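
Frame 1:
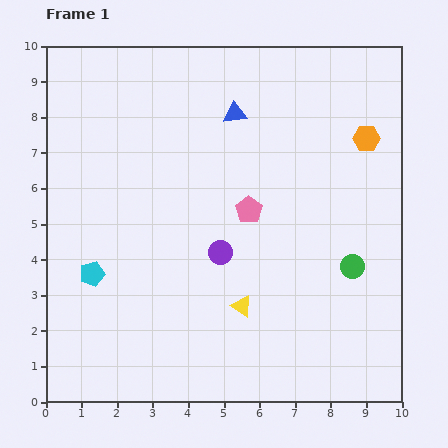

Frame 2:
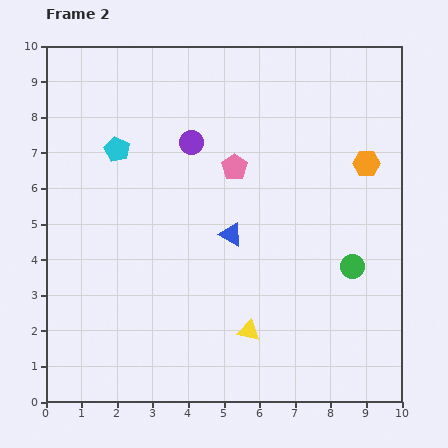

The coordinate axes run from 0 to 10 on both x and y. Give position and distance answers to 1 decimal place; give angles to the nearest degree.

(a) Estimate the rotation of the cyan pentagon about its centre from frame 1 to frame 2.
30° counter-clockwise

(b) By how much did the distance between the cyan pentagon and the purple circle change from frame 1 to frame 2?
-1.5

Distance in frame 1: 3.6. Distance in frame 2: 2.1.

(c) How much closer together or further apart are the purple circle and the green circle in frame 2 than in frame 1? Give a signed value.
+2.0

Distance in frame 1: 3.7. Distance in frame 2: 5.7.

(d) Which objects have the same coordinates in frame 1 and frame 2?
the green circle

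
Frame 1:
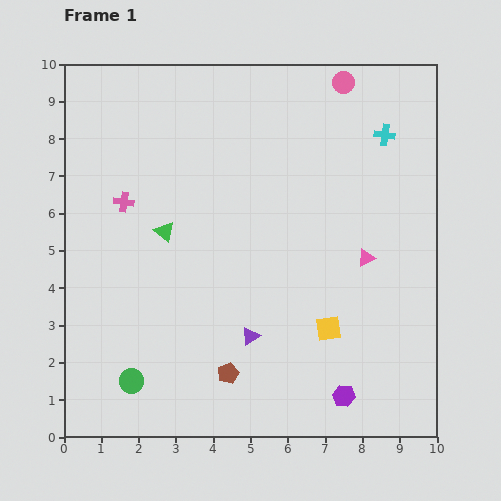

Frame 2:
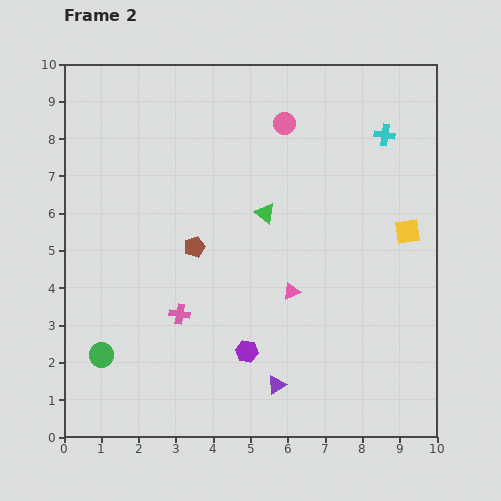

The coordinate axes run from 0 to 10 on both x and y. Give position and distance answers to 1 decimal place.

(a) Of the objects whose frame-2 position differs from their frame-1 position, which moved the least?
the green circle

(moved 1.1)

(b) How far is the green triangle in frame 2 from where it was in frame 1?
2.7

The green triangle moved from (2.7, 5.5) to (5.4, 6.0), a distance of √(2.7² + 0.5²) ≈ 2.7.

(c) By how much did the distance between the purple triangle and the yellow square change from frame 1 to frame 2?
+3.3

Distance in frame 1: 2.1. Distance in frame 2: 5.4.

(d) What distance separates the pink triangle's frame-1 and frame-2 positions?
2.2

The pink triangle moved from (8.1, 4.8) to (6.1, 3.9), a distance of √(2.0² + 0.9²) ≈ 2.2.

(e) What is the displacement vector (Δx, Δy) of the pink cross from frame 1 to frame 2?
(1.5, -3.0)

The pink cross was at (1.6, 6.3) in frame 1 and (3.1, 3.3) in frame 2.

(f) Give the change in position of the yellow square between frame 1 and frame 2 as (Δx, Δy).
(2.1, 2.6)

The yellow square was at (7.1, 2.9) in frame 1 and (9.2, 5.5) in frame 2.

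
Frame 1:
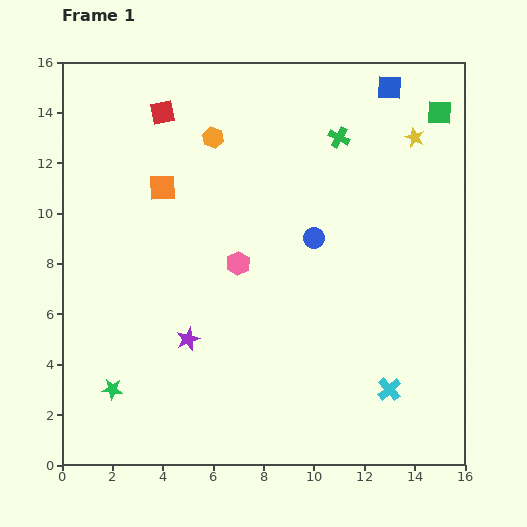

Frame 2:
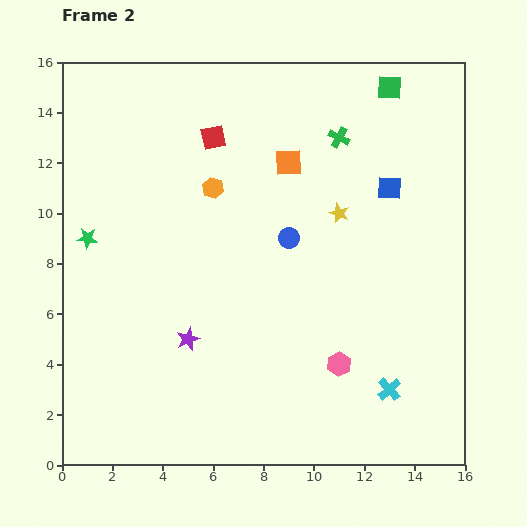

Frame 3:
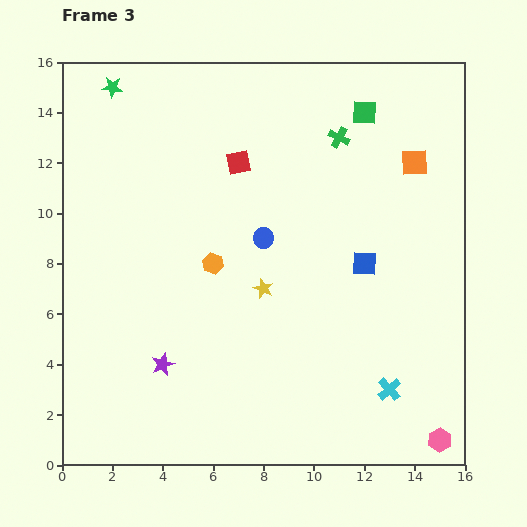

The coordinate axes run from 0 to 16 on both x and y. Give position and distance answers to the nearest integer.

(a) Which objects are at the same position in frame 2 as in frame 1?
the purple star, the cyan cross, the green cross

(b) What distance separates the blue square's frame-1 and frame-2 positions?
4

The blue square moved from (13, 15) to (13, 11), a distance of √(0² + 4²) ≈ 4.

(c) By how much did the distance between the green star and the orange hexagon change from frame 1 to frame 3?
-3

Distance in frame 1: 11. Distance in frame 3: 8.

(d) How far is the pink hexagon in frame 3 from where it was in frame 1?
11

The pink hexagon moved from (7, 8) to (15, 1), a distance of √(8² + 7²) ≈ 11.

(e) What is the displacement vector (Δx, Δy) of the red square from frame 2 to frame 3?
(1, -1)

The red square was at (6, 13) in frame 2 and (7, 12) in frame 3.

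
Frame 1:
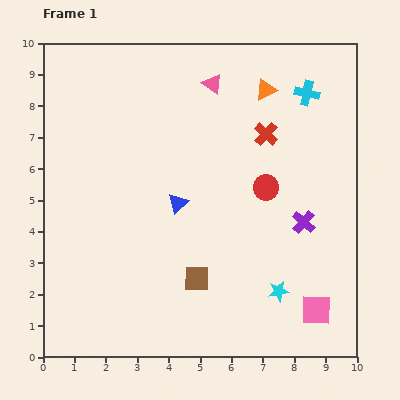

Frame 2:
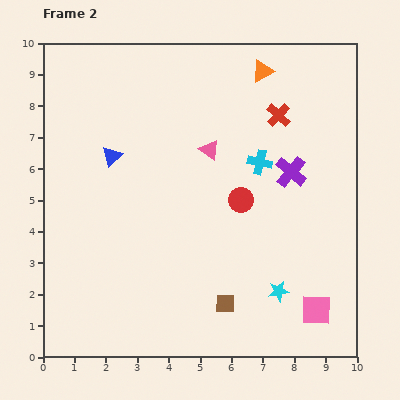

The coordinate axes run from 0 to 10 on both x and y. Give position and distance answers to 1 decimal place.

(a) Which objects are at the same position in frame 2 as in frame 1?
the pink square, the cyan star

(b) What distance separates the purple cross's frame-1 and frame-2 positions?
1.6

The purple cross moved from (8.3, 4.3) to (7.9, 5.9), a distance of √(0.4² + 1.6²) ≈ 1.6.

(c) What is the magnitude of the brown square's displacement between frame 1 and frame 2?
1.2

The brown square moved from (4.9, 2.5) to (5.8, 1.7), a distance of √(0.9² + 0.8²) ≈ 1.2.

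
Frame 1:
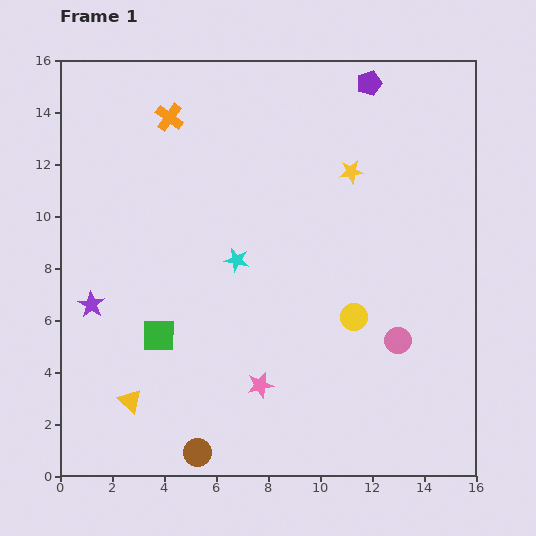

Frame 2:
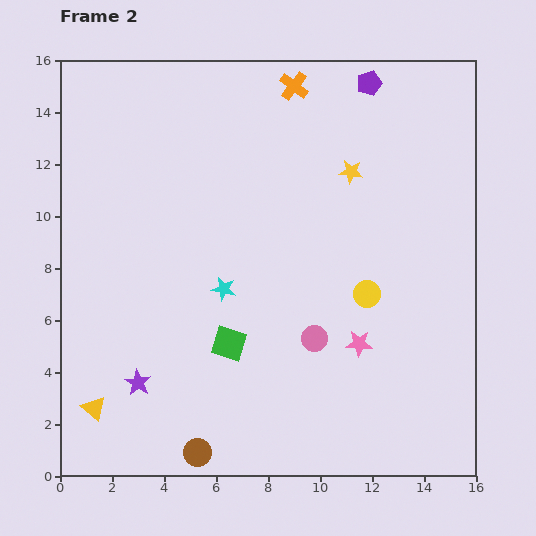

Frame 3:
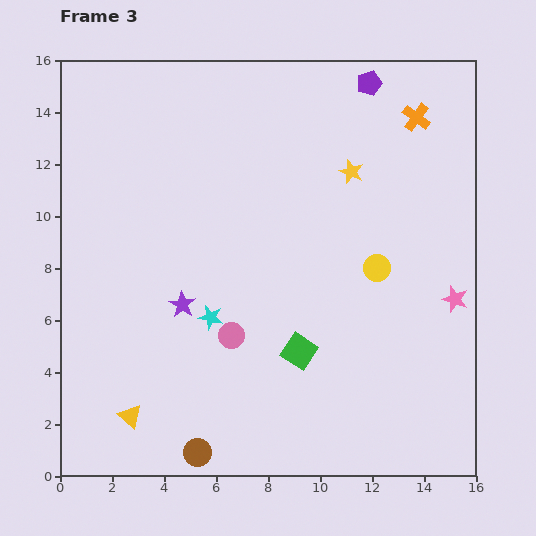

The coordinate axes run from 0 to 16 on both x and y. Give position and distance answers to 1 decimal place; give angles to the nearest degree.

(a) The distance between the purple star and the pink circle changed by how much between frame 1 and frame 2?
-4.9

Distance in frame 1: 11.9. Distance in frame 2: 7.0.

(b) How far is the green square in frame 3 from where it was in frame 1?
5.4

The green square moved from (3.8, 5.4) to (9.2, 4.8), a distance of √(5.4² + 0.6²) ≈ 5.4.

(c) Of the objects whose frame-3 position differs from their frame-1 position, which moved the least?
the yellow triangle

(moved 0.6)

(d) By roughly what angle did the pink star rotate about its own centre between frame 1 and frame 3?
31° clockwise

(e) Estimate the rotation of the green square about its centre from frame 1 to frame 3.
33° clockwise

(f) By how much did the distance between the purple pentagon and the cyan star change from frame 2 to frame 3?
+1.2

Distance in frame 2: 9.7. Distance in frame 3: 10.9.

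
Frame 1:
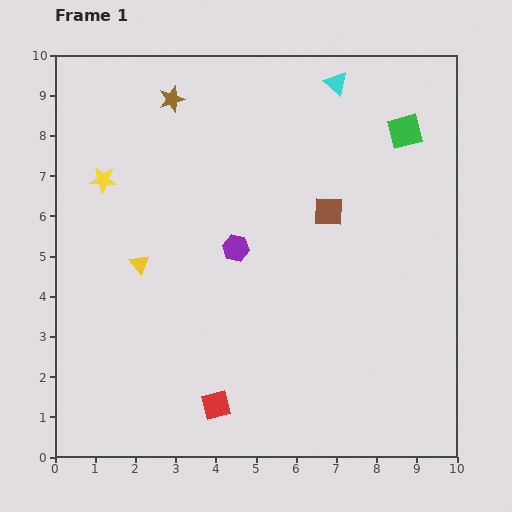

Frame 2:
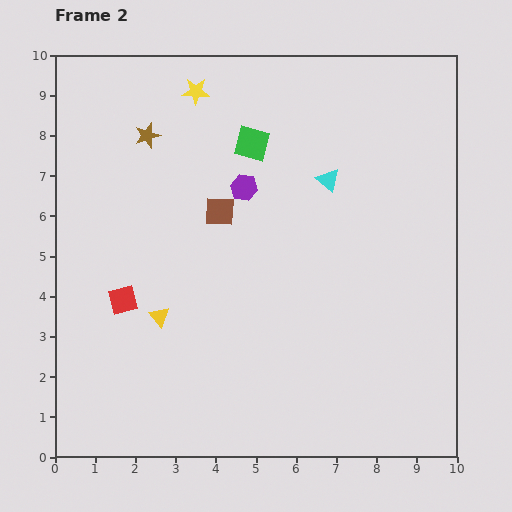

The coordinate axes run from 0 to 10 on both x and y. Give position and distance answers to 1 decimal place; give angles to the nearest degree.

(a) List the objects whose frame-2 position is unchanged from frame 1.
none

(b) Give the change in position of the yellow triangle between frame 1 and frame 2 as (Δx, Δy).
(0.5, -1.3)

The yellow triangle was at (2.1, 4.8) in frame 1 and (2.6, 3.5) in frame 2.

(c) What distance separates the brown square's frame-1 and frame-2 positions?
2.7

The brown square moved from (6.8, 6.1) to (4.1, 6.1), a distance of √(2.7² + 0.0²) ≈ 2.7.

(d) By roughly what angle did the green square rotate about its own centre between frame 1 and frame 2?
29° clockwise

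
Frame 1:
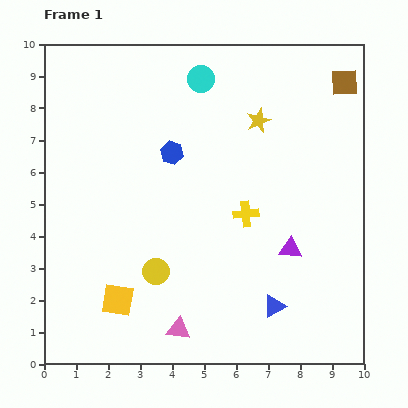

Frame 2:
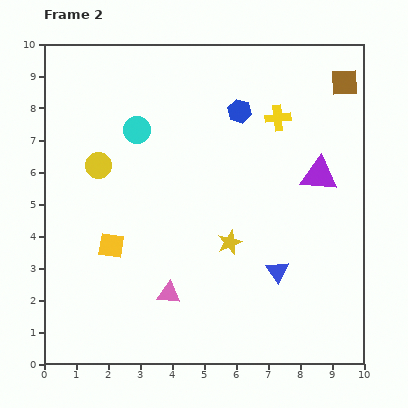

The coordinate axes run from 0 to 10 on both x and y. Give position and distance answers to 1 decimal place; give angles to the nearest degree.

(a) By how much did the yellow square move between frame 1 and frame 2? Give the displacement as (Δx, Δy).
(-0.2, 1.7)

The yellow square was at (2.3, 2.0) in frame 1 and (2.1, 3.7) in frame 2.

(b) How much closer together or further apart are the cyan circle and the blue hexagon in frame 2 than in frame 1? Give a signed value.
+0.8

Distance in frame 1: 2.5. Distance in frame 2: 3.3.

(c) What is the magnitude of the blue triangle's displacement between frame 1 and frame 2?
1.1

The blue triangle moved from (7.2, 1.8) to (7.3, 2.9), a distance of √(0.1² + 1.1²) ≈ 1.1.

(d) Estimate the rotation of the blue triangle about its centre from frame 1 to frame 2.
36° counter-clockwise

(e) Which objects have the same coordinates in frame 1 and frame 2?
the brown square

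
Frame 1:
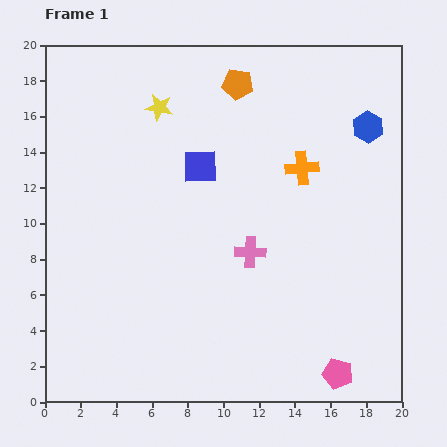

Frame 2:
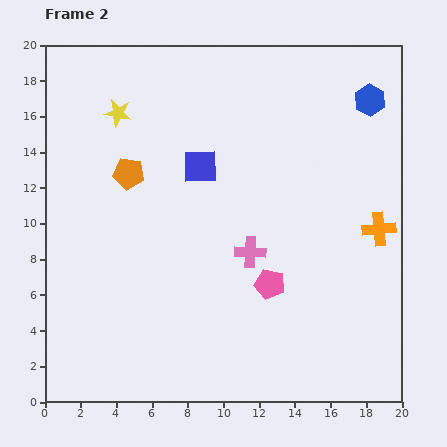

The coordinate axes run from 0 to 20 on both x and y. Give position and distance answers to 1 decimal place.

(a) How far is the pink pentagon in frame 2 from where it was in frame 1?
6.3

The pink pentagon moved from (16.4, 1.6) to (12.6, 6.6), a distance of √(3.8² + 5.0²) ≈ 6.3.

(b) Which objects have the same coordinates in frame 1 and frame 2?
the pink cross, the blue square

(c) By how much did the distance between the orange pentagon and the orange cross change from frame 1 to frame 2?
+8.4

Distance in frame 1: 5.9. Distance in frame 2: 14.3.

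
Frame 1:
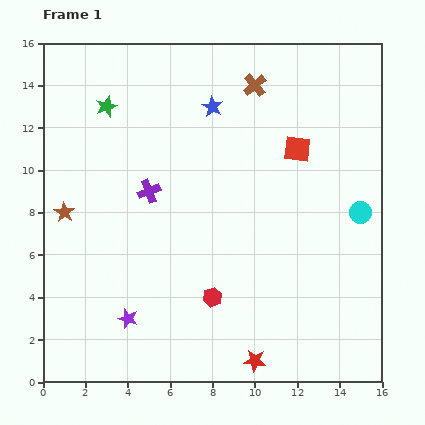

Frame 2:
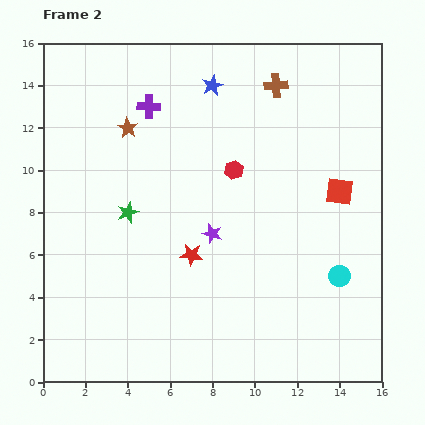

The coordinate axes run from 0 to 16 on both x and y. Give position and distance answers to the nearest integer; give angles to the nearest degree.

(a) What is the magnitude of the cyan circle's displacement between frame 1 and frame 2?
3

The cyan circle moved from (15, 8) to (14, 5), a distance of √(1² + 3²) ≈ 3.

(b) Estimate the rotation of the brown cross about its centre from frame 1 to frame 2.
35° clockwise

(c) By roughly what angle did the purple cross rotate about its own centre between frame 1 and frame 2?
22° clockwise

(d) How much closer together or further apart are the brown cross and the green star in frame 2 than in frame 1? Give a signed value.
+2

Distance in frame 1: 7. Distance in frame 2: 9.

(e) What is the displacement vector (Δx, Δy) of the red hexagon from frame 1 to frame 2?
(1, 6)

The red hexagon was at (8, 4) in frame 1 and (9, 10) in frame 2.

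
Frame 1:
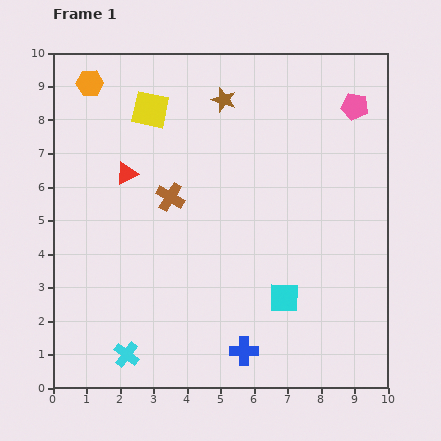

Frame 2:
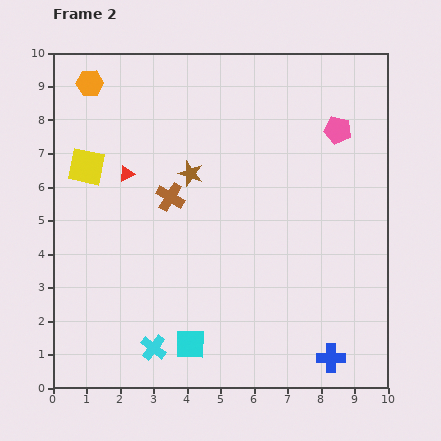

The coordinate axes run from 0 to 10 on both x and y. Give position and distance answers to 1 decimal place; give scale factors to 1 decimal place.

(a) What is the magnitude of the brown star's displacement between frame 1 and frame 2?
2.4

The brown star moved from (5.1, 8.6) to (4.1, 6.4), a distance of √(1.0² + 2.2²) ≈ 2.4.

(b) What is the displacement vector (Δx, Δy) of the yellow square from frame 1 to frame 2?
(-1.9, -1.7)

The yellow square was at (2.9, 8.3) in frame 1 and (1.0, 6.6) in frame 2.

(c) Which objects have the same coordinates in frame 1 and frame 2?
the red triangle, the orange hexagon, the brown cross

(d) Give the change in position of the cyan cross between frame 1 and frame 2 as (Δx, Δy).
(0.8, 0.2)

The cyan cross was at (2.2, 1.0) in frame 1 and (3.0, 1.2) in frame 2.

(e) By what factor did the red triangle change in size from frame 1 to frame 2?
0.7×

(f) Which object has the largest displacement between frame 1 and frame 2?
the cyan square

(moved 3.1; next 2.6)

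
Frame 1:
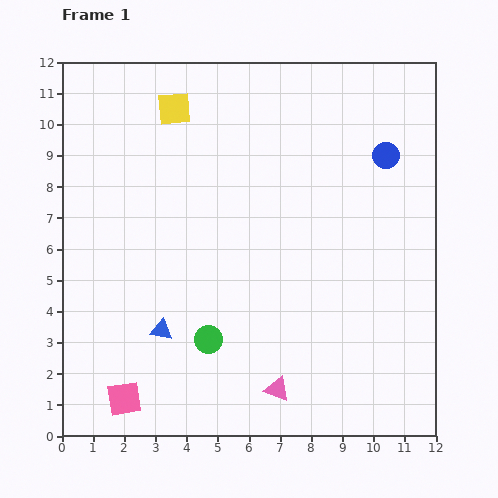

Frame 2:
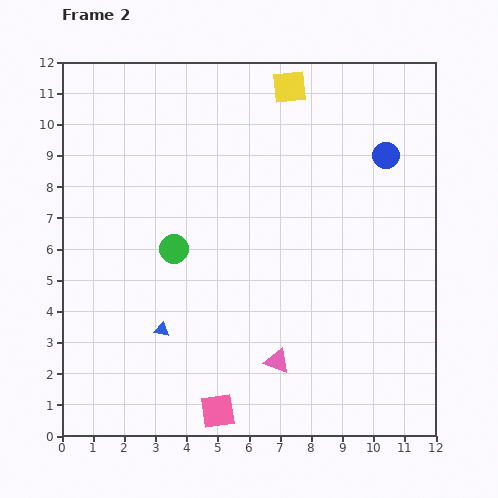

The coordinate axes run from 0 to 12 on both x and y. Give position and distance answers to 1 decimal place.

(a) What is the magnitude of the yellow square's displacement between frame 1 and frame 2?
3.8

The yellow square moved from (3.6, 10.5) to (7.3, 11.2), a distance of √(3.7² + 0.7²) ≈ 3.8.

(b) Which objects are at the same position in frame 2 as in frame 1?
the blue triangle, the blue circle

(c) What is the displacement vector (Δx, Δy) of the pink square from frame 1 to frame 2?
(3.0, -0.4)

The pink square was at (2.0, 1.2) in frame 1 and (5.0, 0.8) in frame 2.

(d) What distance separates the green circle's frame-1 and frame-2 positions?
3.1

The green circle moved from (4.7, 3.1) to (3.6, 6.0), a distance of √(1.1² + 2.9²) ≈ 3.1.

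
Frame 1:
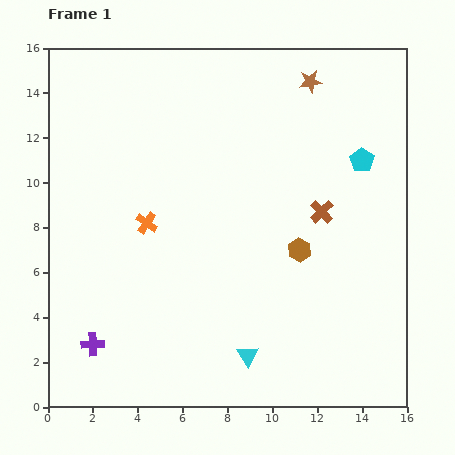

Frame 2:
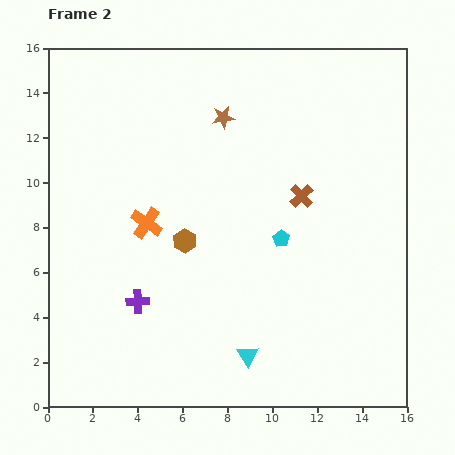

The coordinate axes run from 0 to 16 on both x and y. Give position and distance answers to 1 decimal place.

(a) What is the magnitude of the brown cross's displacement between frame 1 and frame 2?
1.1

The brown cross moved from (12.2, 8.7) to (11.3, 9.4), a distance of √(0.9² + 0.7²) ≈ 1.1.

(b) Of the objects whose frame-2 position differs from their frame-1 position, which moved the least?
the brown cross

(moved 1.1)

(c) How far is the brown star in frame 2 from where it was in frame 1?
4.2

The brown star moved from (11.7, 14.5) to (7.8, 12.9), a distance of √(3.9² + 1.6²) ≈ 4.2.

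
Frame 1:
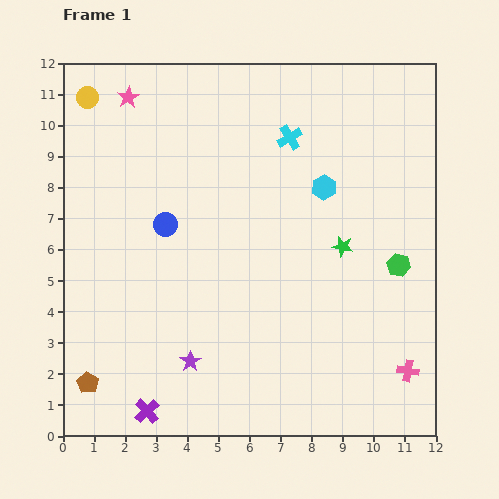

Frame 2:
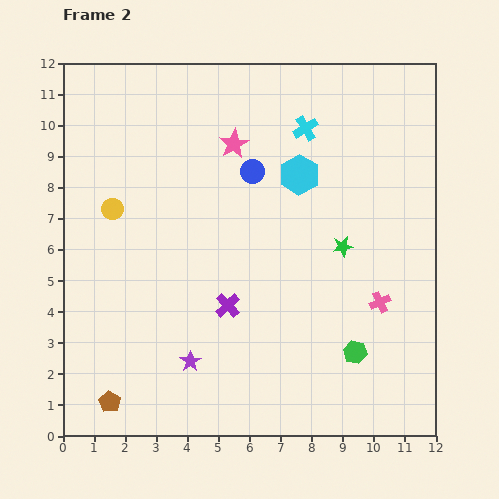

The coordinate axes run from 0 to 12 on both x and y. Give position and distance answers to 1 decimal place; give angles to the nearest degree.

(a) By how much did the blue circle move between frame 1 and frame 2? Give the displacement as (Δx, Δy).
(2.8, 1.7)

The blue circle was at (3.3, 6.8) in frame 1 and (6.1, 8.5) in frame 2.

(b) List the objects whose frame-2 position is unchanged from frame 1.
the purple star, the green star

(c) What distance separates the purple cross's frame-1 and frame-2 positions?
4.3

The purple cross moved from (2.7, 0.8) to (5.3, 4.2), a distance of √(2.6² + 3.4²) ≈ 4.3.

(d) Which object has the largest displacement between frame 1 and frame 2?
the purple cross

(moved 4.3; next 3.7)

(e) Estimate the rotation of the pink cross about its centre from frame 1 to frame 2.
34° counter-clockwise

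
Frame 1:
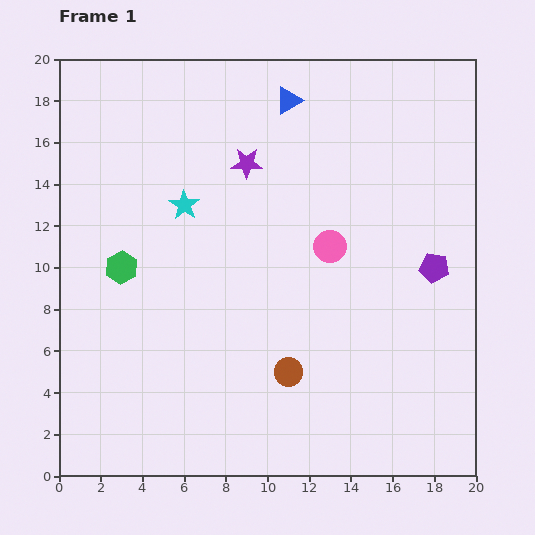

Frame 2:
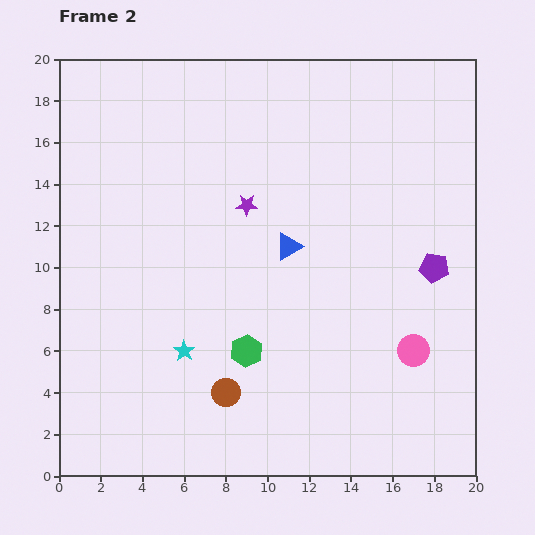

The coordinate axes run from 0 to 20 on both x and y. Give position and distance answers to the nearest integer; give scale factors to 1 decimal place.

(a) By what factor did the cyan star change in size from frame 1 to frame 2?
0.7×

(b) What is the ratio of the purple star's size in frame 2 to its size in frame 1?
0.7×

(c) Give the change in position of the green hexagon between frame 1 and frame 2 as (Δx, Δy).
(6, -4)

The green hexagon was at (3, 10) in frame 1 and (9, 6) in frame 2.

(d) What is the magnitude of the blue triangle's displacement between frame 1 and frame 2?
7

The blue triangle moved from (11, 18) to (11, 11), a distance of √(0² + 7²) ≈ 7.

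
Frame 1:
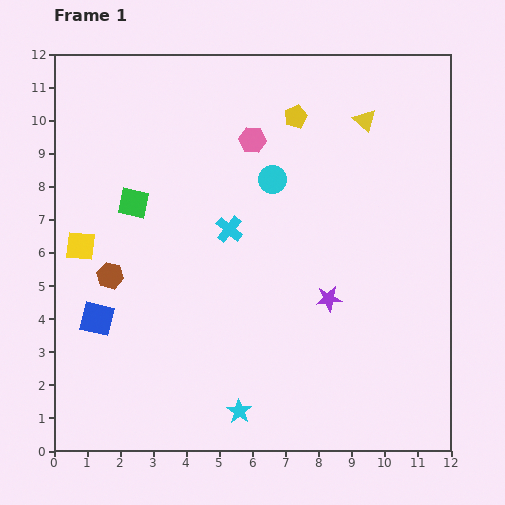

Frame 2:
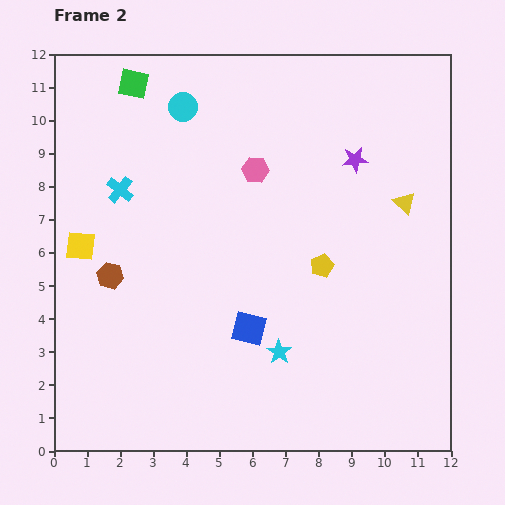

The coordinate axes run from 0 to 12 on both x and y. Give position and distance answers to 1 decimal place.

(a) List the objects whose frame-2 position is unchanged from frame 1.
the yellow square, the brown hexagon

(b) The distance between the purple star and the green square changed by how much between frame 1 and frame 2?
+0.5

Distance in frame 1: 6.6. Distance in frame 2: 7.1.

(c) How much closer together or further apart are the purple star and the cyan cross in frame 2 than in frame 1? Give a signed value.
+3.5

Distance in frame 1: 3.7. Distance in frame 2: 7.2.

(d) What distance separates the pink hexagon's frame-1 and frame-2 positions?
0.9

The pink hexagon moved from (6.0, 9.4) to (6.1, 8.5), a distance of √(0.1² + 0.9²) ≈ 0.9.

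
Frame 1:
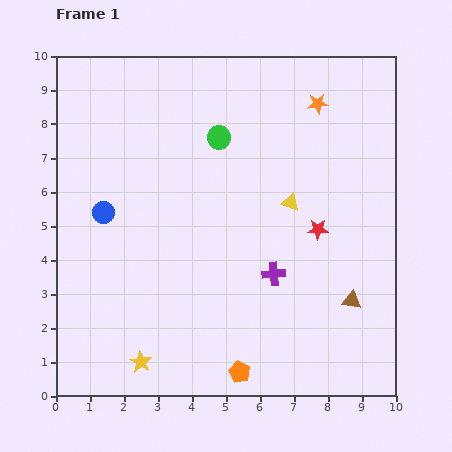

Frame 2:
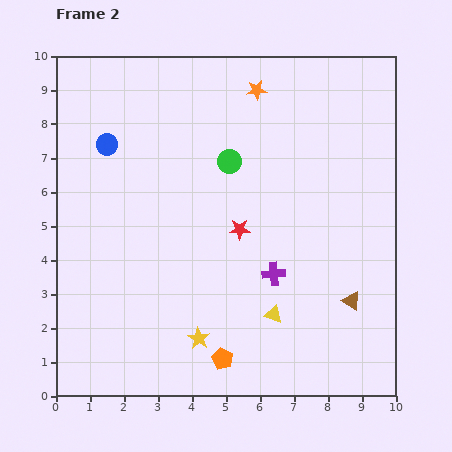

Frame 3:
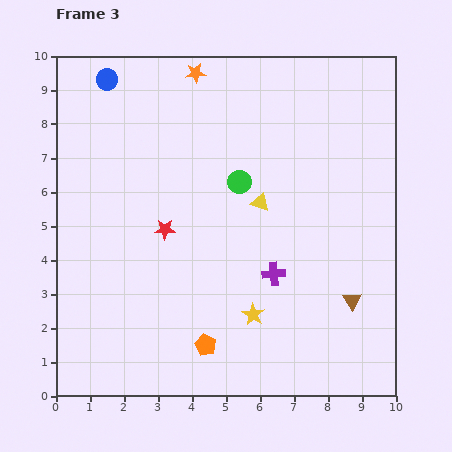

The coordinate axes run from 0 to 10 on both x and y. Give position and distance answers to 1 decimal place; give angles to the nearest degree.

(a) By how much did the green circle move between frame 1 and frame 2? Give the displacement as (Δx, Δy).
(0.3, -0.7)

The green circle was at (4.8, 7.6) in frame 1 and (5.1, 6.9) in frame 2.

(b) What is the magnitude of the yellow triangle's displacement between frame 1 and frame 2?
3.3

The yellow triangle moved from (6.9, 5.7) to (6.4, 2.4), a distance of √(0.5² + 3.3²) ≈ 3.3.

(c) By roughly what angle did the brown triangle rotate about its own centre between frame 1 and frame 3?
50° clockwise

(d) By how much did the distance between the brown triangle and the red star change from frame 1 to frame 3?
+3.6

Distance in frame 1: 2.3. Distance in frame 3: 5.9.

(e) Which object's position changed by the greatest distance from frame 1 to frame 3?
the red star

(moved 4.5; next 3.9)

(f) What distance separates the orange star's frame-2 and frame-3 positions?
1.9

The orange star moved from (5.9, 9.0) to (4.1, 9.5), a distance of √(1.8² + 0.5²) ≈ 1.9.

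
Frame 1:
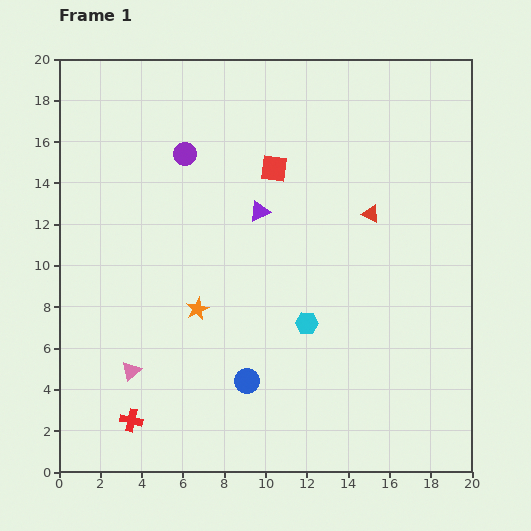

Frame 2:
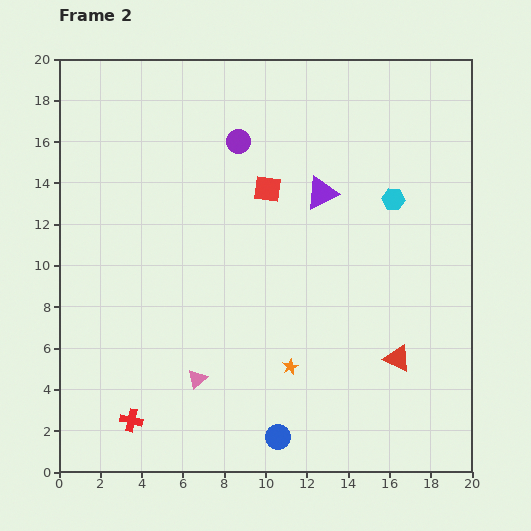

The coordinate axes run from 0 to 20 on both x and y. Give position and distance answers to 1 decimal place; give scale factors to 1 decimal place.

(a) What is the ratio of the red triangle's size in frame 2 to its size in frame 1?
1.5×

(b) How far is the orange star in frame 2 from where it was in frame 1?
5.3

The orange star moved from (6.7, 7.9) to (11.2, 5.1), a distance of √(4.5² + 2.8²) ≈ 5.3.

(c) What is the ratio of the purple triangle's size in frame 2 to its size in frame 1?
1.6×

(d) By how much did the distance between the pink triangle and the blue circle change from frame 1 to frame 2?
-0.8

Distance in frame 1: 5.6. Distance in frame 2: 4.8.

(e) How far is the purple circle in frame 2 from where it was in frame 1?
2.7

The purple circle moved from (6.1, 15.4) to (8.7, 16.0), a distance of √(2.6² + 0.6²) ≈ 2.7.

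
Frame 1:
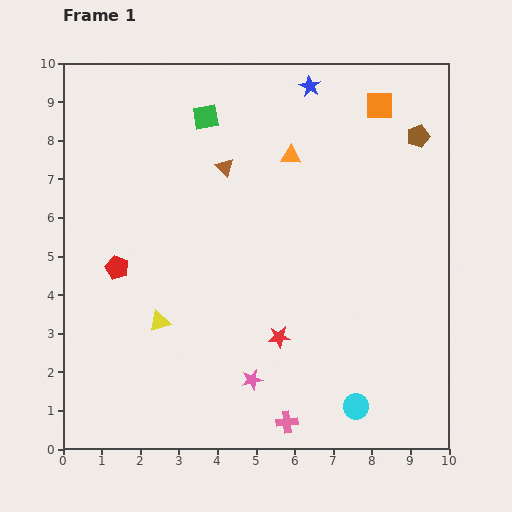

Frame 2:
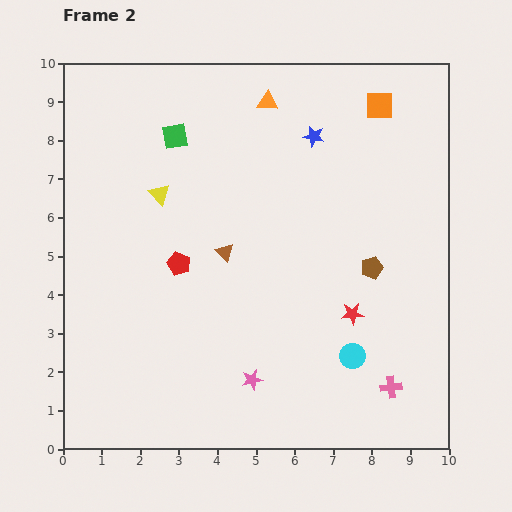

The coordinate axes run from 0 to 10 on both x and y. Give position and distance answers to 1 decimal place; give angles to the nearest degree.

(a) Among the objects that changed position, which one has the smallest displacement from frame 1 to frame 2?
the green square

(moved 0.9)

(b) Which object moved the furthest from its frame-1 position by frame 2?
the brown pentagon

(moved 3.6; next 3.3)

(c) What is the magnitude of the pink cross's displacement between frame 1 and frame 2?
2.8

The pink cross moved from (5.8, 0.7) to (8.5, 1.6), a distance of √(2.7² + 0.9²) ≈ 2.8.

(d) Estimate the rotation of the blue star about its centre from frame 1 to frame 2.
17° counter-clockwise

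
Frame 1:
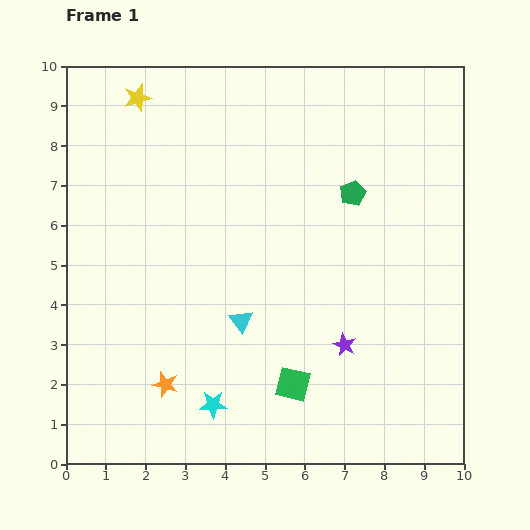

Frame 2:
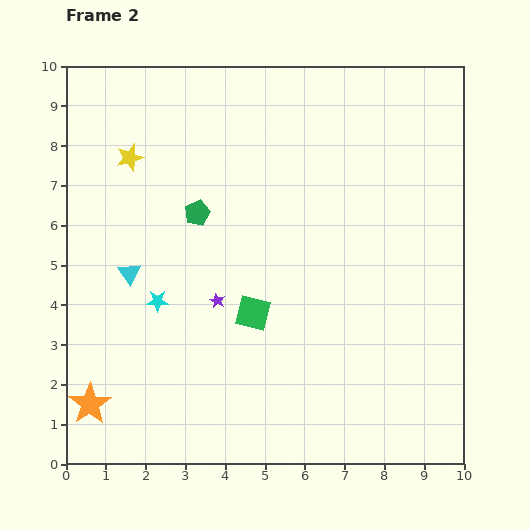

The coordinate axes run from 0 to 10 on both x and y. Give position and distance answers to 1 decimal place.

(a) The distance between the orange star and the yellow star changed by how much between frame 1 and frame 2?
-0.9

Distance in frame 1: 7.2. Distance in frame 2: 6.3.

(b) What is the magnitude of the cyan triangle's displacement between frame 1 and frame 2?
3.0

The cyan triangle moved from (4.4, 3.6) to (1.6, 4.8), a distance of √(2.8² + 1.2²) ≈ 3.0.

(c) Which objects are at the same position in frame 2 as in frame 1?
none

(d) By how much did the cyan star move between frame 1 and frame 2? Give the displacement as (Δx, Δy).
(-1.4, 2.6)

The cyan star was at (3.7, 1.5) in frame 1 and (2.3, 4.1) in frame 2.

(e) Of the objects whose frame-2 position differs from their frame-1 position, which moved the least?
the yellow star

(moved 1.5)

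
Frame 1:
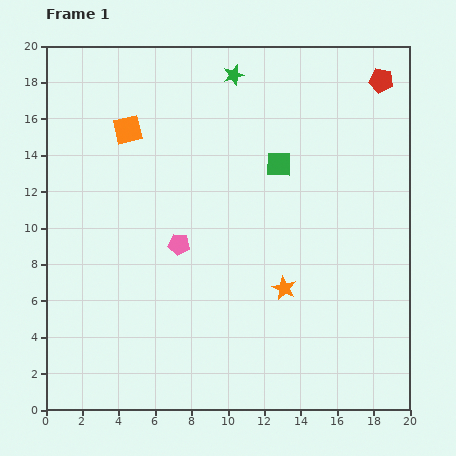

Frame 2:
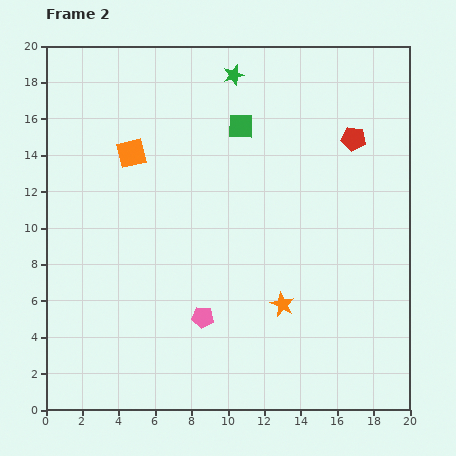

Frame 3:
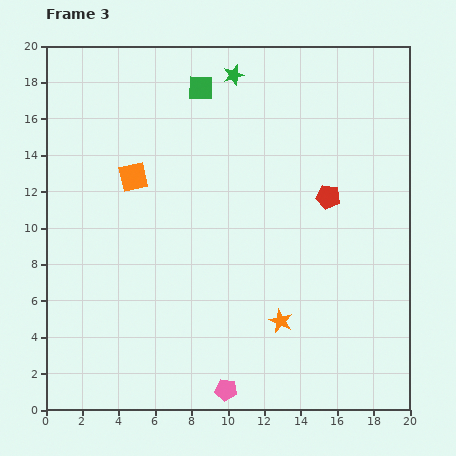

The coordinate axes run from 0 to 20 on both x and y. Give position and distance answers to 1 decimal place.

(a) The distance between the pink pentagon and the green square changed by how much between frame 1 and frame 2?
+3.7

Distance in frame 1: 7.0. Distance in frame 2: 10.7.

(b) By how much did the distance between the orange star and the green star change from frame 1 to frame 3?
+1.7

Distance in frame 1: 12.0. Distance in frame 3: 13.7.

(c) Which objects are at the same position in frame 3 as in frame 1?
the green star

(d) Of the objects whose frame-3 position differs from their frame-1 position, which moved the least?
the orange star

(moved 1.8)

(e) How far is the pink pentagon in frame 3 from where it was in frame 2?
4.2

The pink pentagon moved from (8.6, 5.1) to (9.9, 1.1), a distance of √(1.3² + 4.0²) ≈ 4.2.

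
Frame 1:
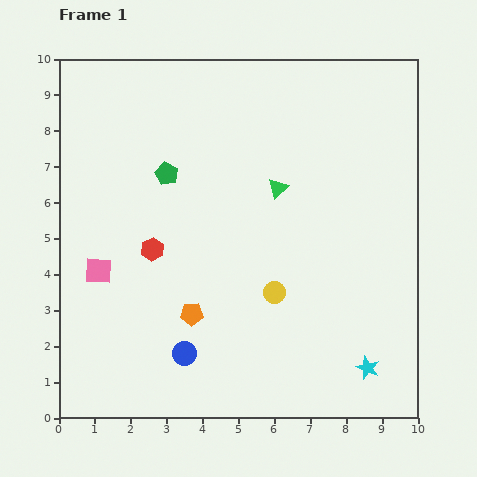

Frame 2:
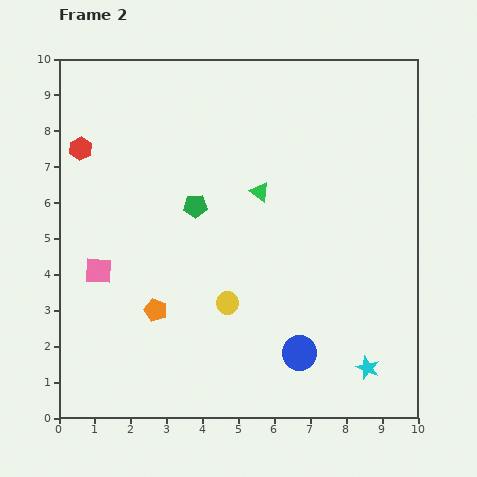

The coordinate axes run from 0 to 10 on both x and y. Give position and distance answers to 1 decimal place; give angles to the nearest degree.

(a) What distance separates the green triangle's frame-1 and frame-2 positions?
0.5

The green triangle moved from (6.1, 6.4) to (5.6, 6.3), a distance of √(0.5² + 0.1²) ≈ 0.5.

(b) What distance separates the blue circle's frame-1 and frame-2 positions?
3.2

The blue circle moved from (3.5, 1.8) to (6.7, 1.8), a distance of √(3.2² + 0.0²) ≈ 3.2.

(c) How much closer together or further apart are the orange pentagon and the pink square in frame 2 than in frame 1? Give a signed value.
-1.0

Distance in frame 1: 2.9. Distance in frame 2: 1.9.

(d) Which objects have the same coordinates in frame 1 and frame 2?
the cyan star, the pink square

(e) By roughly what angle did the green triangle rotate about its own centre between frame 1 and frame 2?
40° counter-clockwise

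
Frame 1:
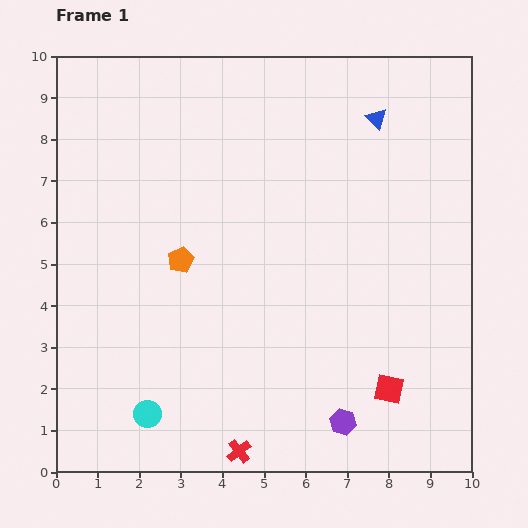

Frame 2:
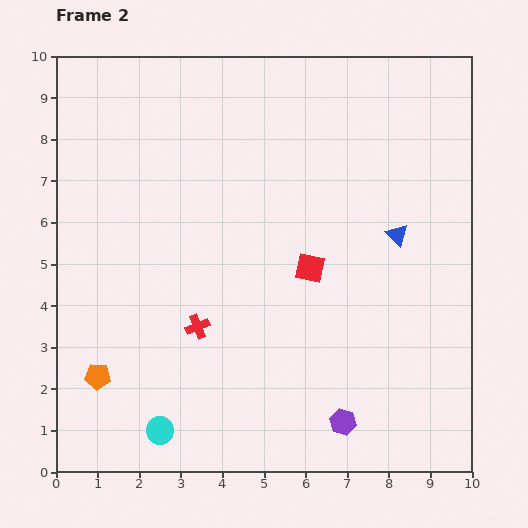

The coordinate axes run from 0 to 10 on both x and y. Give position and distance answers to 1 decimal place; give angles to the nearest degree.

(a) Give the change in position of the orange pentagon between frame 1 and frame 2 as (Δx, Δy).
(-2.0, -2.8)

The orange pentagon was at (3.0, 5.1) in frame 1 and (1.0, 2.3) in frame 2.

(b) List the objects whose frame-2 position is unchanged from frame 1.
the purple hexagon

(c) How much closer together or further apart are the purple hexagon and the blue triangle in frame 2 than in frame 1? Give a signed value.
-2.6

Distance in frame 1: 7.3. Distance in frame 2: 4.7.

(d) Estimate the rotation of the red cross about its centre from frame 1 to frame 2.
16° clockwise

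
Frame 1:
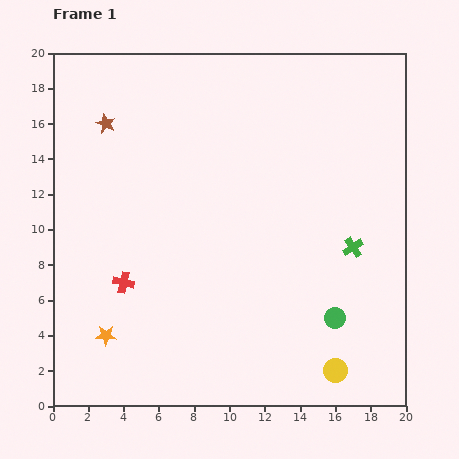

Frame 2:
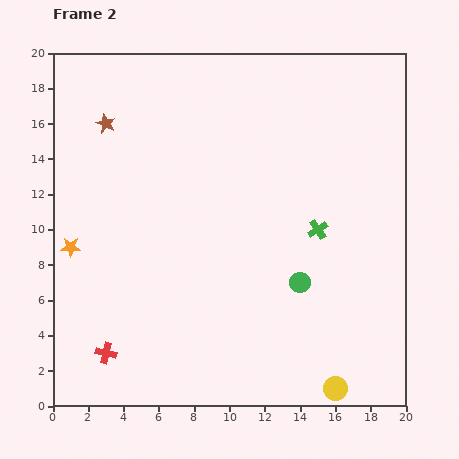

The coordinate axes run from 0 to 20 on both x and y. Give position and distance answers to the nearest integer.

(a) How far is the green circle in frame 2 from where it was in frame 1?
3

The green circle moved from (16, 5) to (14, 7), a distance of √(2² + 2²) ≈ 3.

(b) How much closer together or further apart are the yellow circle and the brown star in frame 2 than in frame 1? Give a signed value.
+1

Distance in frame 1: 19. Distance in frame 2: 20.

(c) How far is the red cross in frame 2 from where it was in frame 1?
4

The red cross moved from (4, 7) to (3, 3), a distance of √(1² + 4²) ≈ 4.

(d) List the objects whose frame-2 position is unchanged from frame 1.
the brown star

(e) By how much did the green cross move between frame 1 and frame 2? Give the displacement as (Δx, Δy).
(-2, 1)

The green cross was at (17, 9) in frame 1 and (15, 10) in frame 2.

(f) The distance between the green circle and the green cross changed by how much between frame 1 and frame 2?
-1

Distance in frame 1: 4. Distance in frame 2: 3.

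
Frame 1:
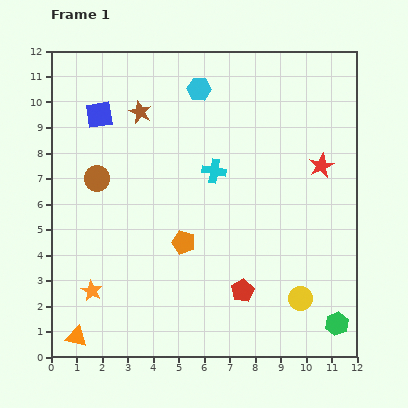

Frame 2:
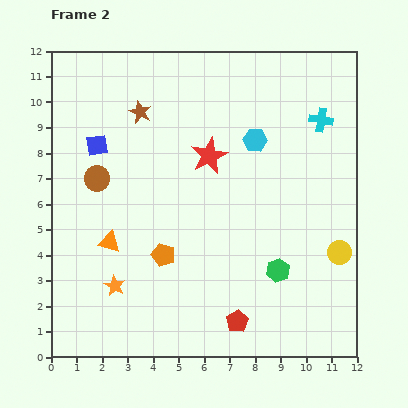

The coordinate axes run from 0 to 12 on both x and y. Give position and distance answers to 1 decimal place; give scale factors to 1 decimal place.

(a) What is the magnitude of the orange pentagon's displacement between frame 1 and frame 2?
0.9

The orange pentagon moved from (5.2, 4.5) to (4.4, 4.0), a distance of √(0.8² + 0.5²) ≈ 0.9.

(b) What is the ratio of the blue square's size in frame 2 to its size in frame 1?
0.8×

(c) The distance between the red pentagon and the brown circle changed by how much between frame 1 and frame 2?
+0.6

Distance in frame 1: 7.2. Distance in frame 2: 7.8.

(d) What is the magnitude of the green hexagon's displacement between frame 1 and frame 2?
3.1

The green hexagon moved from (11.2, 1.3) to (8.9, 3.4), a distance of √(2.3² + 2.1²) ≈ 3.1.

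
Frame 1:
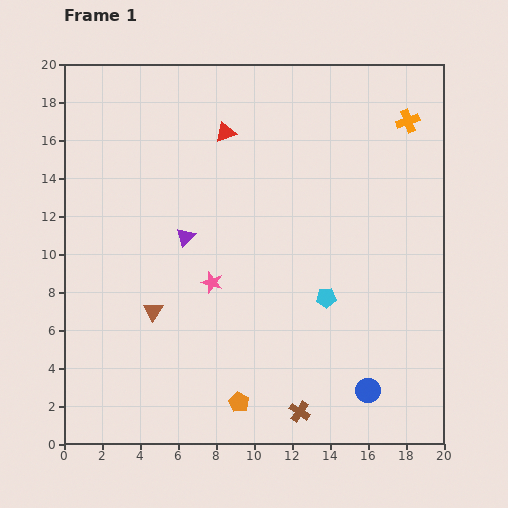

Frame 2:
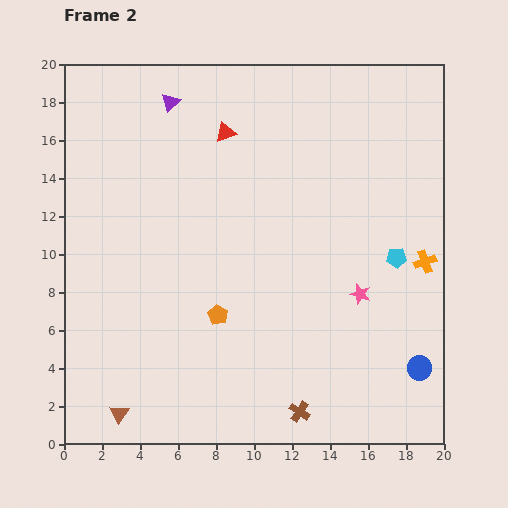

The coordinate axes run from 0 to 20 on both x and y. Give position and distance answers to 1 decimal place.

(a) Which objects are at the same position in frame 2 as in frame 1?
the red triangle, the brown cross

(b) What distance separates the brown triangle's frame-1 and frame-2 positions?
5.7

The brown triangle moved from (4.7, 7.0) to (2.9, 1.6), a distance of √(1.8² + 5.4²) ≈ 5.7.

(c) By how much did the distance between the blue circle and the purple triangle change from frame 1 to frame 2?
+6.6

Distance in frame 1: 12.6. Distance in frame 2: 19.2.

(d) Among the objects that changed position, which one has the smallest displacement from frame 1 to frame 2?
the blue circle

(moved 3.0)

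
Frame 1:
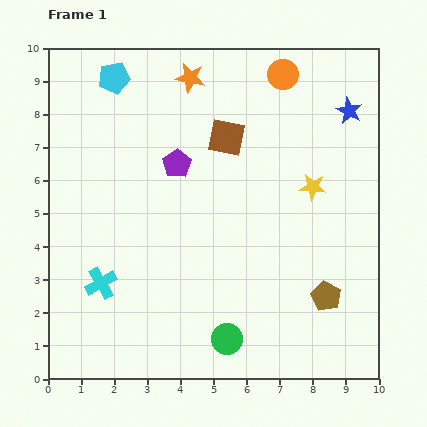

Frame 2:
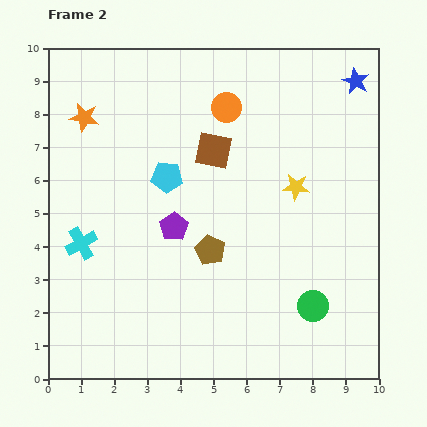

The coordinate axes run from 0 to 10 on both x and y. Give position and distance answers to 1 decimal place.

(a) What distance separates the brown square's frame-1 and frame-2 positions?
0.6

The brown square moved from (5.4, 7.3) to (5.0, 6.9), a distance of √(0.4² + 0.4²) ≈ 0.6.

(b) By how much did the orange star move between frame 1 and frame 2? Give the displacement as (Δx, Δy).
(-3.2, -1.2)

The orange star was at (4.3, 9.1) in frame 1 and (1.1, 7.9) in frame 2.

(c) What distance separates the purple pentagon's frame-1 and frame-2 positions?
1.9

The purple pentagon moved from (3.9, 6.5) to (3.8, 4.6), a distance of √(0.1² + 1.9²) ≈ 1.9.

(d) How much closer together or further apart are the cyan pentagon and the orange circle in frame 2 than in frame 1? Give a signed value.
-2.3

Distance in frame 1: 5.1. Distance in frame 2: 2.8.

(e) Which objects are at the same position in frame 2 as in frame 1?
none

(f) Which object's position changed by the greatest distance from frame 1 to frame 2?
the brown pentagon

(moved 3.8; next 3.4)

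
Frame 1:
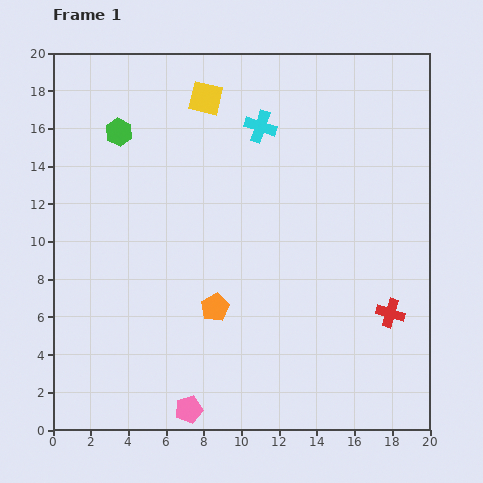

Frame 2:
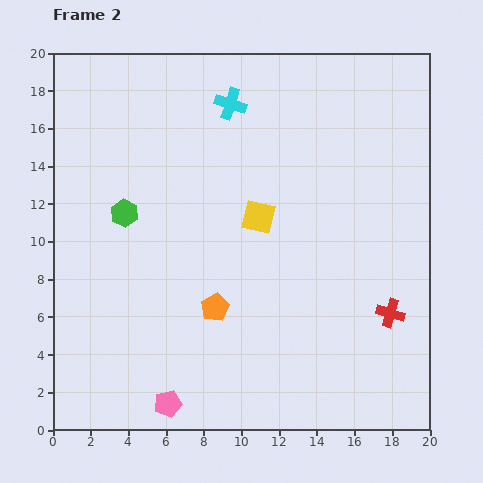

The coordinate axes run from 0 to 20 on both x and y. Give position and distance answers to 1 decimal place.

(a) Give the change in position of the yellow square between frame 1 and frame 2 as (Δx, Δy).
(2.8, -6.3)

The yellow square was at (8.1, 17.6) in frame 1 and (10.9, 11.3) in frame 2.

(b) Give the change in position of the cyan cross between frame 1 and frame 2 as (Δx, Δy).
(-1.6, 1.2)

The cyan cross was at (11.0, 16.1) in frame 1 and (9.4, 17.3) in frame 2.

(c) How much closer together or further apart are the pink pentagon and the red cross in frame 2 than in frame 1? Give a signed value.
+0.8

Distance in frame 1: 11.9. Distance in frame 2: 12.7.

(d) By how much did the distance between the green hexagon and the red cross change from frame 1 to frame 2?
-2.2

Distance in frame 1: 17.3. Distance in frame 2: 15.1.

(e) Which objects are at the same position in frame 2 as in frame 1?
the red cross, the orange pentagon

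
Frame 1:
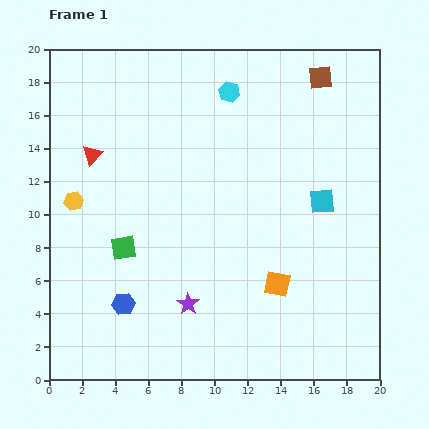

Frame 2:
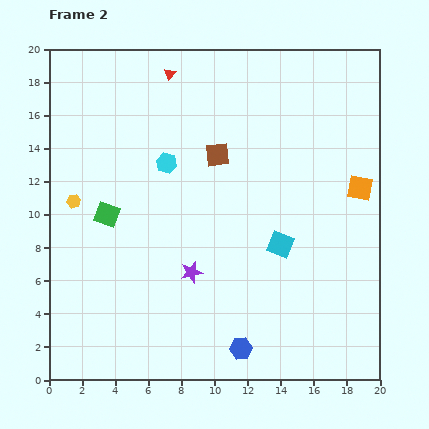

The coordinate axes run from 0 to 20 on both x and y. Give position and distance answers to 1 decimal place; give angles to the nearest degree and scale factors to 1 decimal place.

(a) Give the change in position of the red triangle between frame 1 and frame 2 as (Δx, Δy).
(4.7, 4.9)

The red triangle was at (2.6, 13.6) in frame 1 and (7.3, 18.5) in frame 2.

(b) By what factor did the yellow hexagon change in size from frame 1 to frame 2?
0.7×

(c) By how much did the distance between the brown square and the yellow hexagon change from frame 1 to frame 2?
-7.6

Distance in frame 1: 16.7. Distance in frame 2: 9.1.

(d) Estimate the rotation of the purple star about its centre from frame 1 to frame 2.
24° clockwise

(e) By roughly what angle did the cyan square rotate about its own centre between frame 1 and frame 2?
26° clockwise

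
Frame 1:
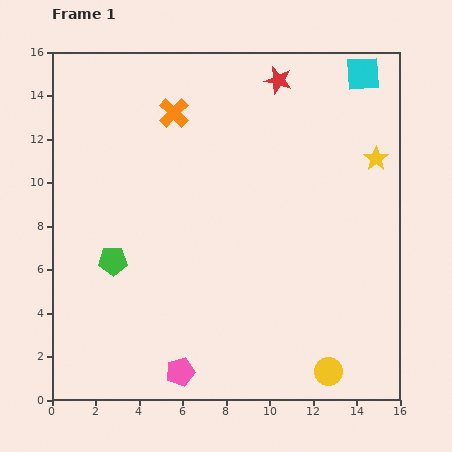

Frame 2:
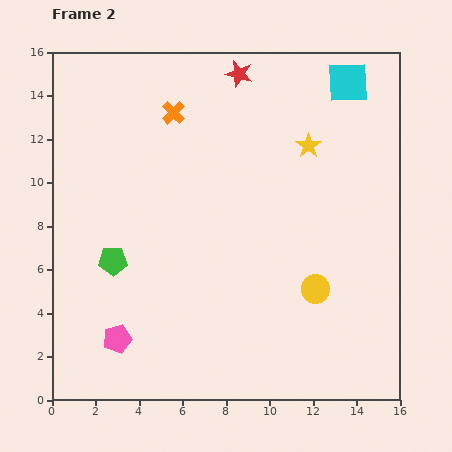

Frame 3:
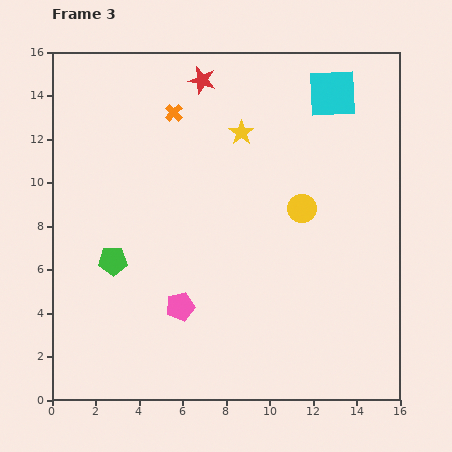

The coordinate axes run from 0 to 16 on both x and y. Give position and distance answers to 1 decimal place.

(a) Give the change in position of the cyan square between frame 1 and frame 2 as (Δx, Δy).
(-0.7, -0.4)

The cyan square was at (14.3, 15.0) in frame 1 and (13.6, 14.6) in frame 2.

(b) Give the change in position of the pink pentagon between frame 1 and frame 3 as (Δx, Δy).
(0.0, 3.0)

The pink pentagon was at (5.9, 1.3) in frame 1 and (5.9, 4.3) in frame 3.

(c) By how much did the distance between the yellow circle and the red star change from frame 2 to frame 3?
-3.0

Distance in frame 2: 10.5. Distance in frame 3: 7.5.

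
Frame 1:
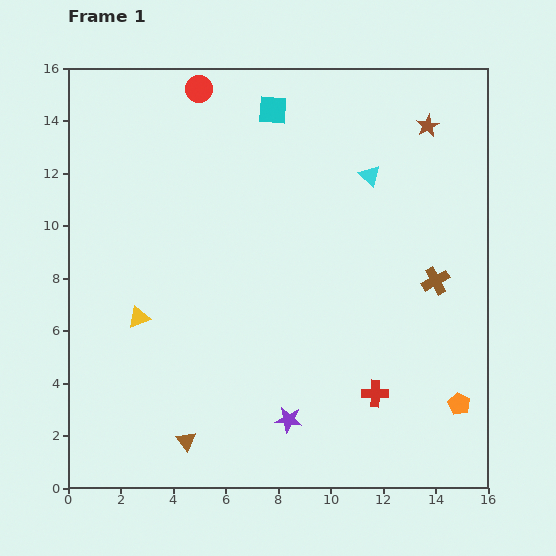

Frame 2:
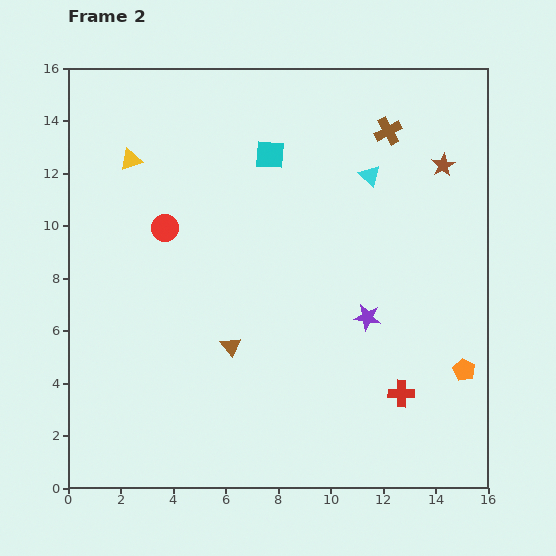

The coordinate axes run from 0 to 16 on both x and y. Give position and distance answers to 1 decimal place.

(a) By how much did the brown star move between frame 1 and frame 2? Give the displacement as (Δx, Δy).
(0.6, -1.5)

The brown star was at (13.7, 13.8) in frame 1 and (14.3, 12.3) in frame 2.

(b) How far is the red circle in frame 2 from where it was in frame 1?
5.5

The red circle moved from (5.0, 15.2) to (3.7, 9.9), a distance of √(1.3² + 5.3²) ≈ 5.5.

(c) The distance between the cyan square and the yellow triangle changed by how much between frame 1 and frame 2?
-4.1

Distance in frame 1: 9.4. Distance in frame 2: 5.3.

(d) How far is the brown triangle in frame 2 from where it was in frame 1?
4.0

The brown triangle moved from (4.5, 1.8) to (6.2, 5.4), a distance of √(1.7² + 3.6²) ≈ 4.0.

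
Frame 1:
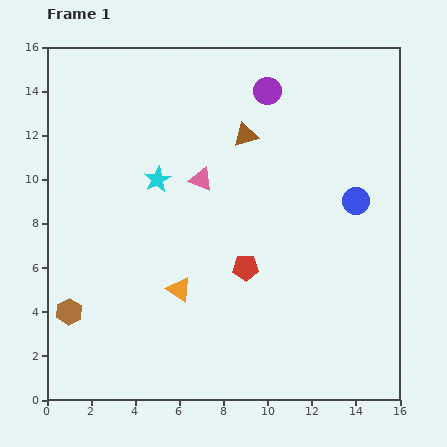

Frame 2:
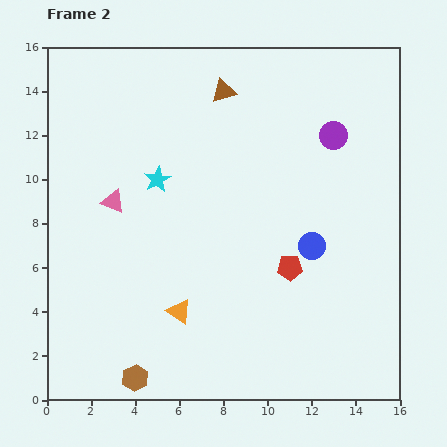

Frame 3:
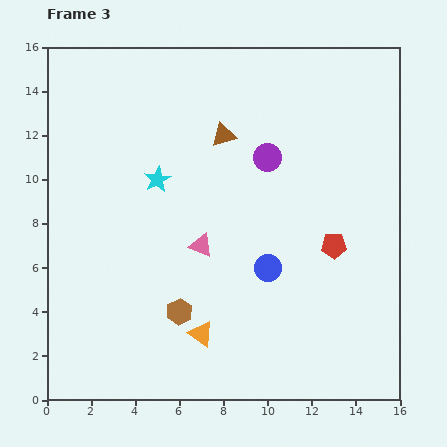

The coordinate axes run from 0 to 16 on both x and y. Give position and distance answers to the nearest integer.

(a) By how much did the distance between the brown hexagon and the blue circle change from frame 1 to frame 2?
-4

Distance in frame 1: 14. Distance in frame 2: 10.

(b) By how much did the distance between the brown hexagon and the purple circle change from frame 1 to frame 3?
-5

Distance in frame 1: 13. Distance in frame 3: 8.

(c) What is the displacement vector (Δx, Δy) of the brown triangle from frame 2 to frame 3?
(0, -2)

The brown triangle was at (8, 14) in frame 2 and (8, 12) in frame 3.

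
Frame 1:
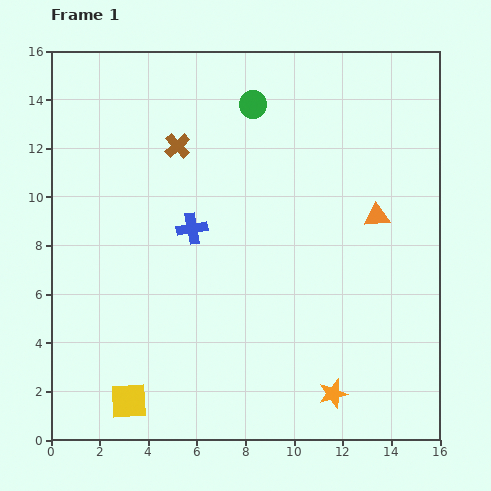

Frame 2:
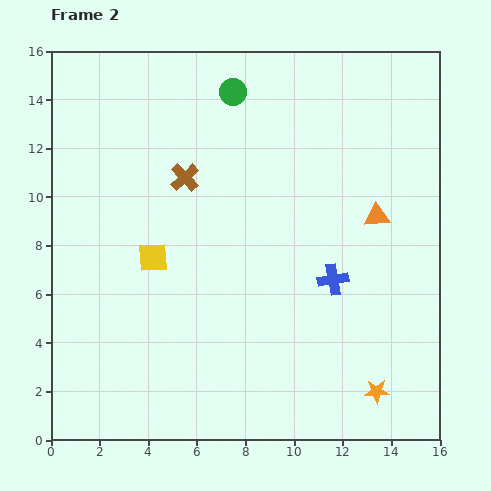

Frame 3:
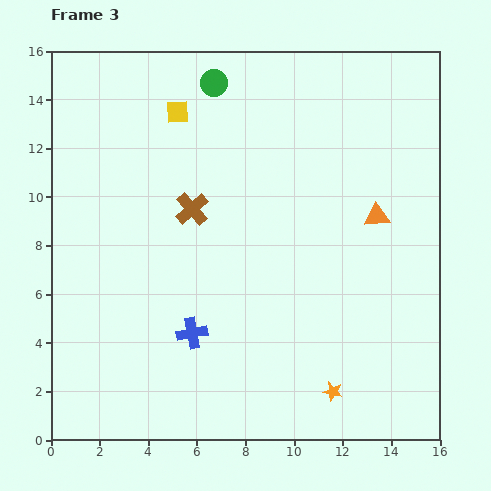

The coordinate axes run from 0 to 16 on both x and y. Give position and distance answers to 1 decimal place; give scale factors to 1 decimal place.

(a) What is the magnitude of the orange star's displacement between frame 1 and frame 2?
1.8

The orange star moved from (11.6, 1.9) to (13.4, 2.0), a distance of √(1.8² + 0.1²) ≈ 1.8.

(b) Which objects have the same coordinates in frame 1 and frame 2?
the orange triangle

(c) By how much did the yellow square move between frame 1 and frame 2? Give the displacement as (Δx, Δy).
(1.0, 5.9)

The yellow square was at (3.2, 1.6) in frame 1 and (4.2, 7.5) in frame 2.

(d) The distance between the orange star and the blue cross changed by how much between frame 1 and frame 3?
-2.6

Distance in frame 1: 8.9. Distance in frame 3: 6.3.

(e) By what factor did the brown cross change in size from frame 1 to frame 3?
1.3×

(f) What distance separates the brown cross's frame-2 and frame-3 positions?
1.3

The brown cross moved from (5.5, 10.8) to (5.8, 9.5), a distance of √(0.3² + 1.3²) ≈ 1.3.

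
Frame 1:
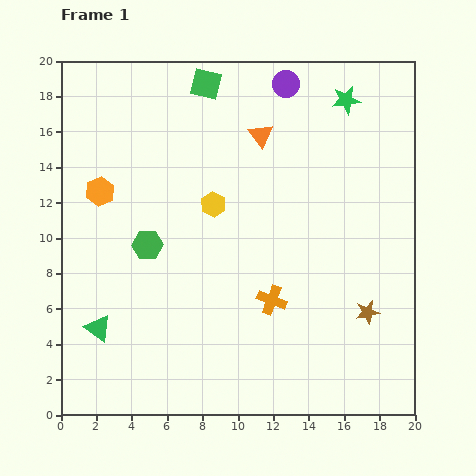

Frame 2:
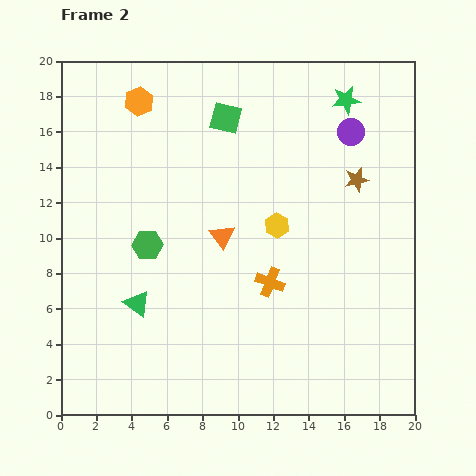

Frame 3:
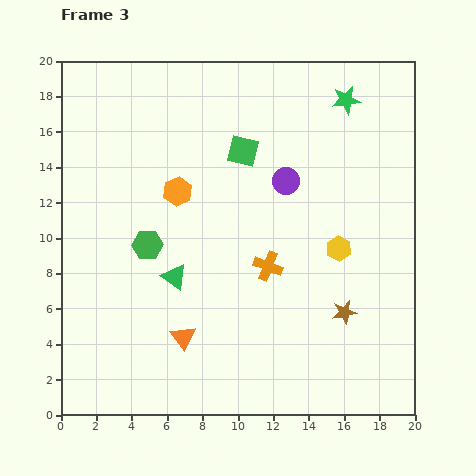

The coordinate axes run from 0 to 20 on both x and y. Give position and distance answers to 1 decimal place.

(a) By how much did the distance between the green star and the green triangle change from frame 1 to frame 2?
-2.5

Distance in frame 1: 19.0. Distance in frame 2: 16.5.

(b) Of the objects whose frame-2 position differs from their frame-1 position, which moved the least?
the orange cross

(moved 1.0)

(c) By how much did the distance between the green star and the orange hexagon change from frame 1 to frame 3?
-4.0

Distance in frame 1: 14.8. Distance in frame 3: 10.8.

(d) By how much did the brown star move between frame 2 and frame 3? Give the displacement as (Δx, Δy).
(-0.7, -7.5)

The brown star was at (16.7, 13.3) in frame 2 and (16.0, 5.8) in frame 3.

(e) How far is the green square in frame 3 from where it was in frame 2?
2.1

The green square moved from (9.3, 16.8) to (10.3, 14.9), a distance of √(1.0² + 1.9²) ≈ 2.1.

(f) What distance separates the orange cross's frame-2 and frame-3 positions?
0.9

The orange cross moved from (11.8, 7.5) to (11.7, 8.4), a distance of √(0.1² + 0.9²) ≈ 0.9.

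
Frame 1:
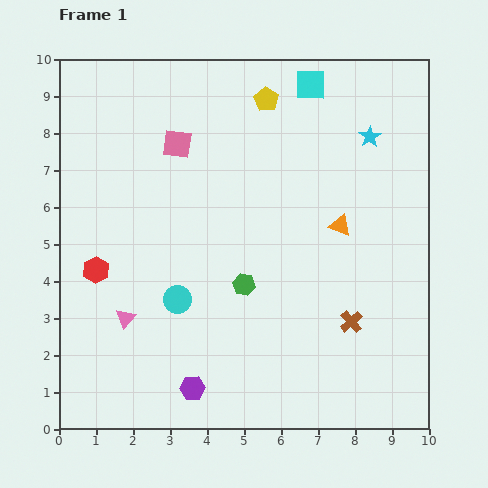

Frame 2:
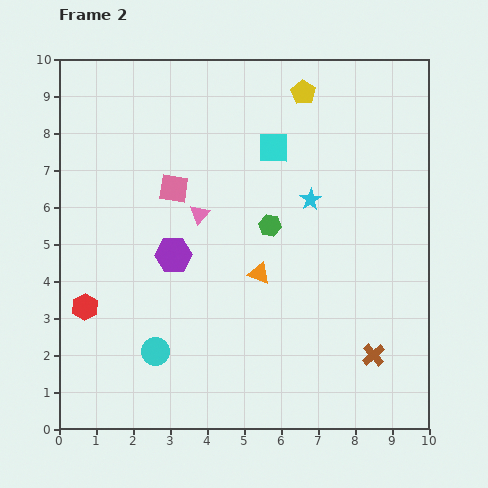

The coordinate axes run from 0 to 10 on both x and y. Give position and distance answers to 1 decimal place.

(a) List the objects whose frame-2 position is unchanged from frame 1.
none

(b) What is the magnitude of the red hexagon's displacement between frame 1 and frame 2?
1.0

The red hexagon moved from (1.0, 4.3) to (0.7, 3.3), a distance of √(0.3² + 1.0²) ≈ 1.0.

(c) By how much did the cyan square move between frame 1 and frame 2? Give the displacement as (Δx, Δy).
(-1.0, -1.7)

The cyan square was at (6.8, 9.3) in frame 1 and (5.8, 7.6) in frame 2.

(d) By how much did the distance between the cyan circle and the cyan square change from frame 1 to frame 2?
-0.4

Distance in frame 1: 6.8. Distance in frame 2: 6.4.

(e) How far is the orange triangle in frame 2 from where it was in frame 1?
2.6

The orange triangle moved from (7.6, 5.5) to (5.4, 4.2), a distance of √(2.2² + 1.3²) ≈ 2.6.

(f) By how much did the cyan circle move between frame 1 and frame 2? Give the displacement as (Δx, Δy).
(-0.6, -1.4)

The cyan circle was at (3.2, 3.5) in frame 1 and (2.6, 2.1) in frame 2.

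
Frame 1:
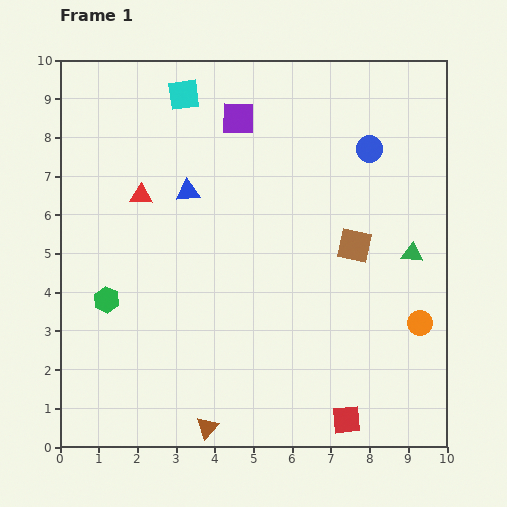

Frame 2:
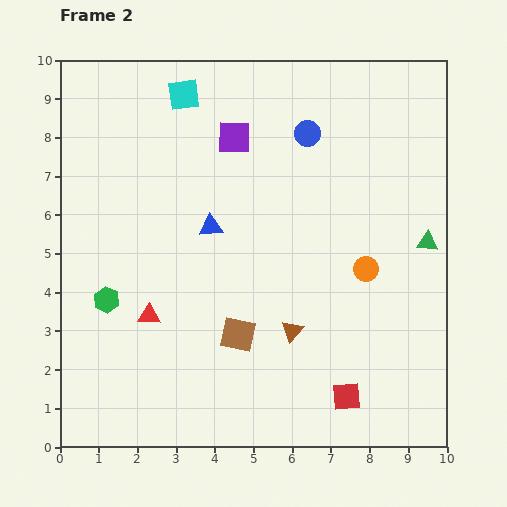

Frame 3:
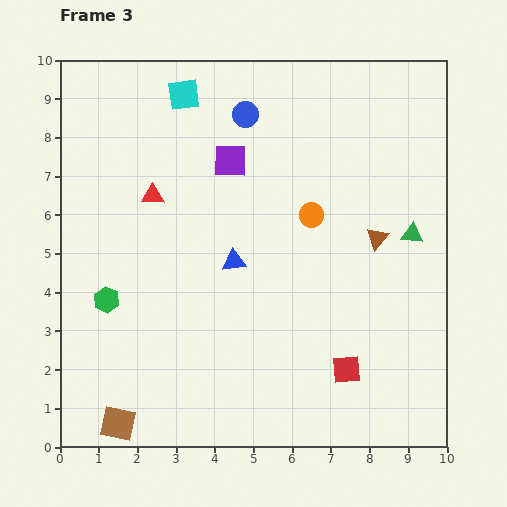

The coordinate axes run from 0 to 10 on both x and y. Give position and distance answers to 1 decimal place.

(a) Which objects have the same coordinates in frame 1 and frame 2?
the green hexagon, the cyan square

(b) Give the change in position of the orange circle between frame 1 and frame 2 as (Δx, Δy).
(-1.4, 1.4)

The orange circle was at (9.3, 3.2) in frame 1 and (7.9, 4.6) in frame 2.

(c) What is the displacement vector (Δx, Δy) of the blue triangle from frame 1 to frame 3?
(1.2, -1.8)

The blue triangle was at (3.3, 6.6) in frame 1 and (4.5, 4.8) in frame 3.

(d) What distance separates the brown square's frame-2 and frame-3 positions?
3.9

The brown square moved from (4.6, 2.9) to (1.5, 0.6), a distance of √(3.1² + 2.3²) ≈ 3.9.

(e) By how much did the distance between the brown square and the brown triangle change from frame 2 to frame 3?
+6.8

Distance in frame 2: 1.4. Distance in frame 3: 8.2.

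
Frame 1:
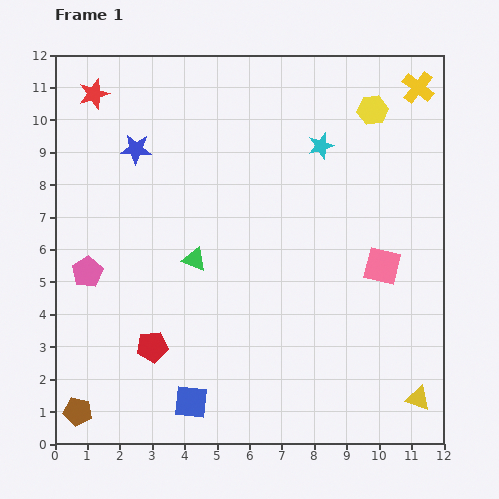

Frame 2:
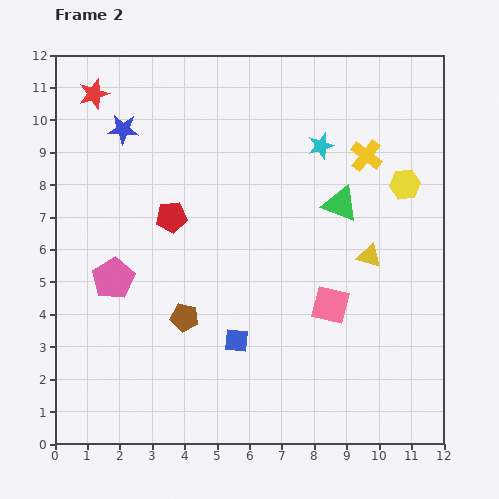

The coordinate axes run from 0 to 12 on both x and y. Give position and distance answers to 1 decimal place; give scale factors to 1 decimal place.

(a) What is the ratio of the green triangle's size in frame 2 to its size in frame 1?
1.5×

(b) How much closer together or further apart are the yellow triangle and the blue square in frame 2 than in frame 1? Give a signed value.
-2.1

Distance in frame 1: 7.0. Distance in frame 2: 4.9.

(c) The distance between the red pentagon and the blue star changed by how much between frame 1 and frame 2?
-3.0

Distance in frame 1: 6.1. Distance in frame 2: 3.1.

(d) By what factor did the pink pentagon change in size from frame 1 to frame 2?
1.4×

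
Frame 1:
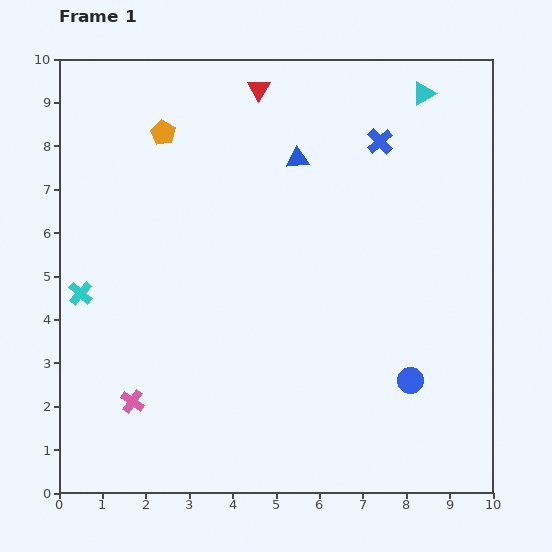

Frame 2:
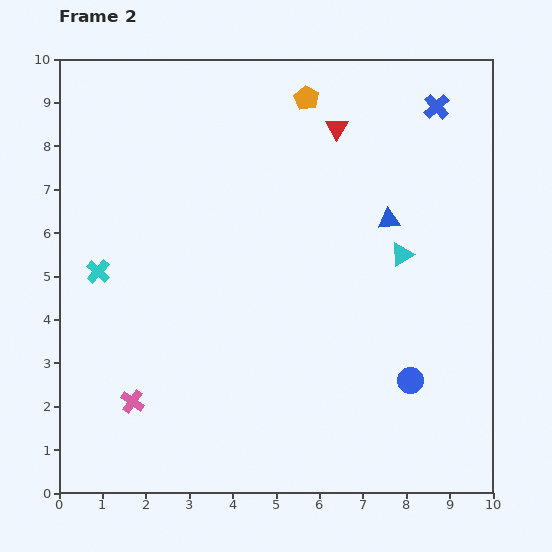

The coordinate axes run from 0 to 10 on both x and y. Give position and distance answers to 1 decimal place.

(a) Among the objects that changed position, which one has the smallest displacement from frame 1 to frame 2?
the cyan cross

(moved 0.6)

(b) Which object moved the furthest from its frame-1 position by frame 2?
the cyan triangle

(moved 3.7; next 3.4)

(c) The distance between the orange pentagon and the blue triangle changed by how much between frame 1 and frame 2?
+0.2

Distance in frame 1: 3.2. Distance in frame 2: 3.4.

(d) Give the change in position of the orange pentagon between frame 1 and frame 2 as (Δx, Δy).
(3.3, 0.8)

The orange pentagon was at (2.4, 8.3) in frame 1 and (5.7, 9.1) in frame 2.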